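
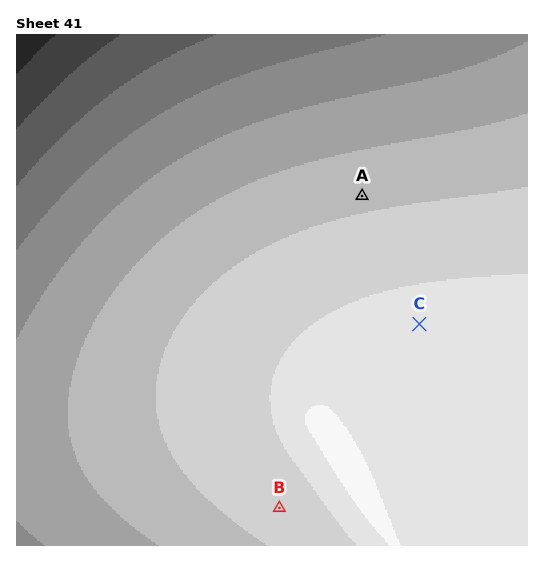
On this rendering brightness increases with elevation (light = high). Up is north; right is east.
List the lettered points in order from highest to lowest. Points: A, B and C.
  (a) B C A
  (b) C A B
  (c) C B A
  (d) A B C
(c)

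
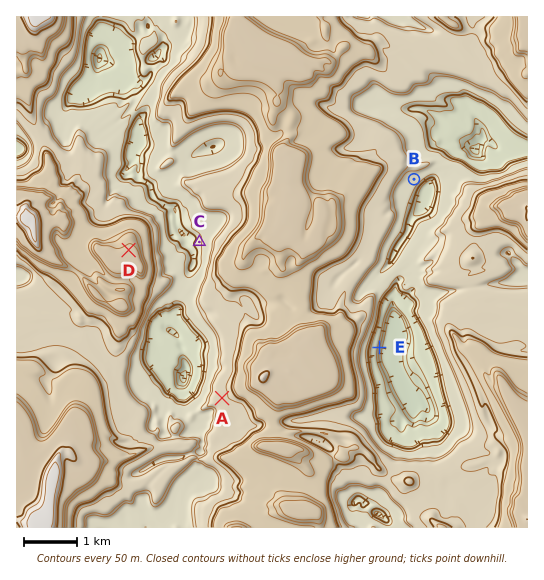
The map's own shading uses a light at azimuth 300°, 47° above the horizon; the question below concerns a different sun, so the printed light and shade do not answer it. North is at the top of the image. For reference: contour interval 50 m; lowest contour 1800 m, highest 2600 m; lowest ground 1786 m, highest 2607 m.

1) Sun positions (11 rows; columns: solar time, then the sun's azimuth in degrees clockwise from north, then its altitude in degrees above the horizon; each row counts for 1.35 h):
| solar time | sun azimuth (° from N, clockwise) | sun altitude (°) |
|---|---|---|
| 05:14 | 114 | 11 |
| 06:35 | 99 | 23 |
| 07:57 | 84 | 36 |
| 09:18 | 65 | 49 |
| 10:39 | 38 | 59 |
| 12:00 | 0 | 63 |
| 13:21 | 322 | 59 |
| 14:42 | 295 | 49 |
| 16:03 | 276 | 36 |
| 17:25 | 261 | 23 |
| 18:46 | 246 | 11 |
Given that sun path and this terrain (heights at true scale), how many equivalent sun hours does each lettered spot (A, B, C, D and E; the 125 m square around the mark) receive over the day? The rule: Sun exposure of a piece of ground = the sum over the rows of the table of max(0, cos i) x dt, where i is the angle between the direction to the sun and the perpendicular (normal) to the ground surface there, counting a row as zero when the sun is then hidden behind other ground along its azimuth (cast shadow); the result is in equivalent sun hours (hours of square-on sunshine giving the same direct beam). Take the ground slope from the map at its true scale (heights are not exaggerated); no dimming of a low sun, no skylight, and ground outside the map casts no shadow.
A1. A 8.7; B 8.1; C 7.7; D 8.8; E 6.1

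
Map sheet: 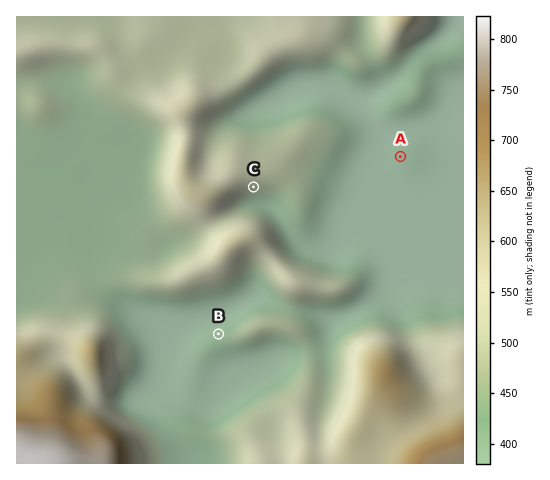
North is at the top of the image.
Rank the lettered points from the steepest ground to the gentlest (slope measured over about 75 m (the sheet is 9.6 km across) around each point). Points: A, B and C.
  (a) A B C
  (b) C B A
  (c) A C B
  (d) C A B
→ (b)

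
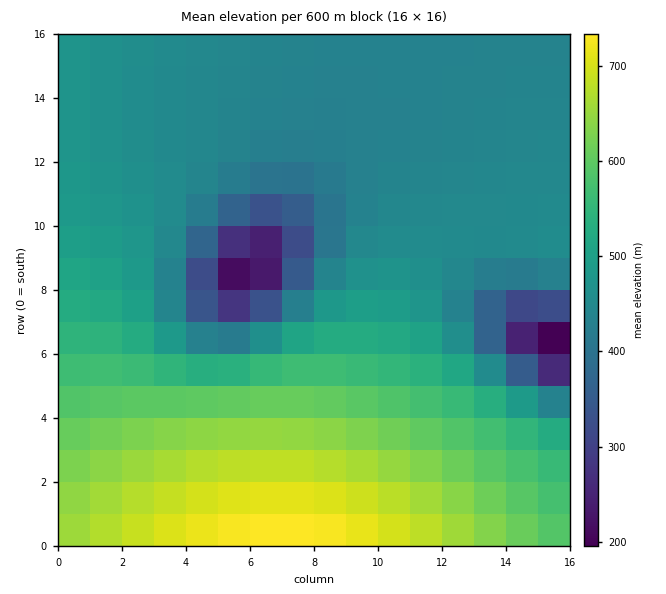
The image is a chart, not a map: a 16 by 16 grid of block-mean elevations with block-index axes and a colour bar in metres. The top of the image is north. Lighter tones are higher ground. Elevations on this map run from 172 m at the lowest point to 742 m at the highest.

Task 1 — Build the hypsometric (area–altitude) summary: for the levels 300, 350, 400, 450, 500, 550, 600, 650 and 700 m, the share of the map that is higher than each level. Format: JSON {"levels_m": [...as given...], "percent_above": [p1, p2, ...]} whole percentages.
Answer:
{"levels_m": [300, 350, 400, 450, 500, 550, 600, 650, 700], "percent_above": [96, 94, 90, 60, 41, 33, 23, 13, 4]}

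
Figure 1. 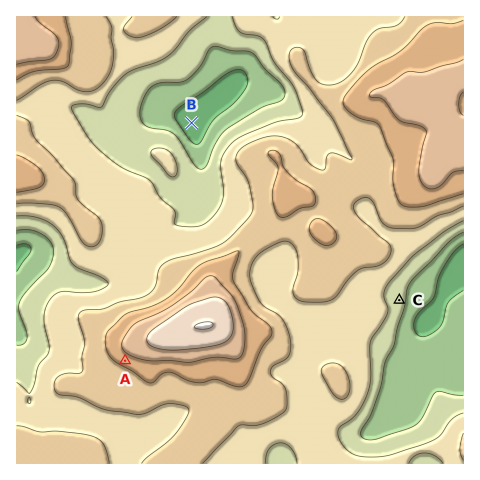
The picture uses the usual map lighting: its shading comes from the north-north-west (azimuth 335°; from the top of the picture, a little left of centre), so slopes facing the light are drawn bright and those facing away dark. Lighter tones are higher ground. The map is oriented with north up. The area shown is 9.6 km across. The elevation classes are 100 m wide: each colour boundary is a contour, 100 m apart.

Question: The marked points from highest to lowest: A C B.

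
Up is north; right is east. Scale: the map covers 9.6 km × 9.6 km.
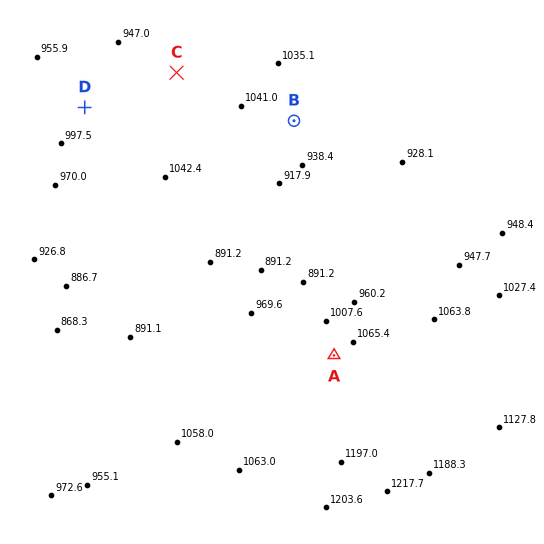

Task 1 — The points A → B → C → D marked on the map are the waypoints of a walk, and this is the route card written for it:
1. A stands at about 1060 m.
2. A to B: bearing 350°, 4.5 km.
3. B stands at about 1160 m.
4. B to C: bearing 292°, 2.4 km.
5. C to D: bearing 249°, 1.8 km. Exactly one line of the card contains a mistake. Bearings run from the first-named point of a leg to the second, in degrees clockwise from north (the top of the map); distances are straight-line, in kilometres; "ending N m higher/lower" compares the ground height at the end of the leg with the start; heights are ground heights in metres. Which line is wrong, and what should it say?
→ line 3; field height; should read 1000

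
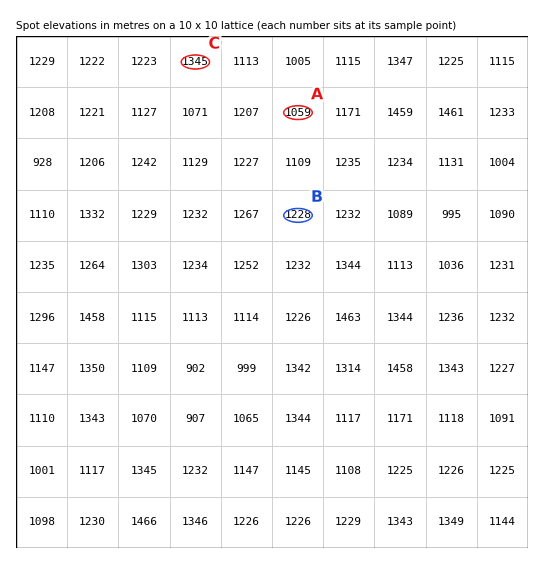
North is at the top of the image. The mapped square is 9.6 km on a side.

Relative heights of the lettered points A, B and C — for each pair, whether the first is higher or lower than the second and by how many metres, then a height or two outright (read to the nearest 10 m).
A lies lower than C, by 280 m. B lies higher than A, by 170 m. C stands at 1340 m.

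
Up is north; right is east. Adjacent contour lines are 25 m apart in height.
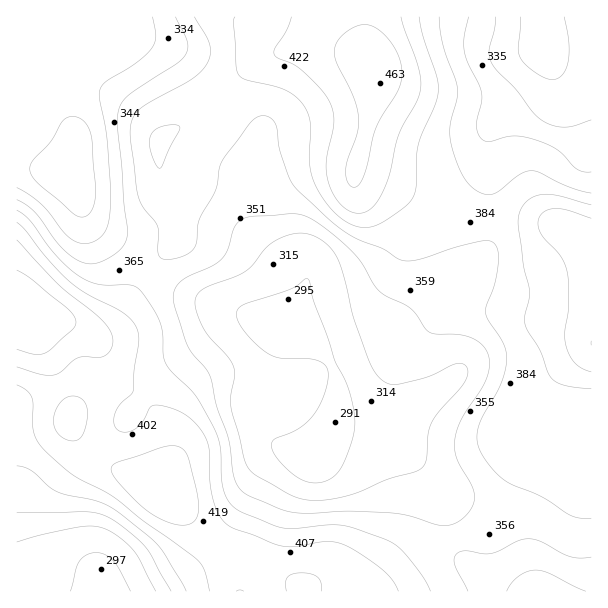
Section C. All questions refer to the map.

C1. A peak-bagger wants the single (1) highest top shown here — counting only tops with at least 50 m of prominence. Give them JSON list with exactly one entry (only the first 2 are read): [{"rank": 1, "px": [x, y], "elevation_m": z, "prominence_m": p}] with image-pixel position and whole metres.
[{"rank": 1, "px": [375, 65], "elevation_m": 467, "prominence_m": 96}]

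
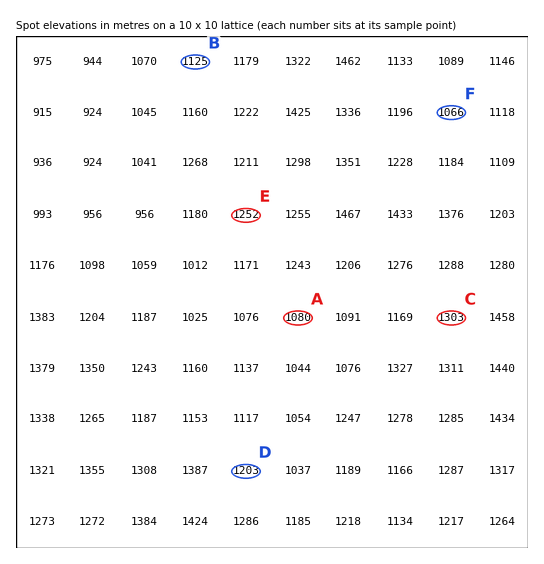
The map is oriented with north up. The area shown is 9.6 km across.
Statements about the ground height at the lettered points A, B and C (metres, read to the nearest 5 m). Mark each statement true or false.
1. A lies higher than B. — false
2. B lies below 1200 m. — true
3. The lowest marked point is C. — false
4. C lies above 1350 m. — false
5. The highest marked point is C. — true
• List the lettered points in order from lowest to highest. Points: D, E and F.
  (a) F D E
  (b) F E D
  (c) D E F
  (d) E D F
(a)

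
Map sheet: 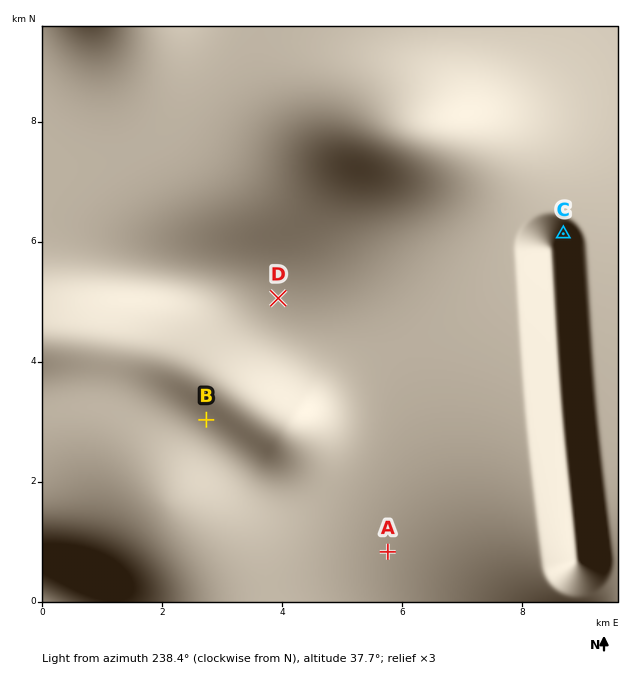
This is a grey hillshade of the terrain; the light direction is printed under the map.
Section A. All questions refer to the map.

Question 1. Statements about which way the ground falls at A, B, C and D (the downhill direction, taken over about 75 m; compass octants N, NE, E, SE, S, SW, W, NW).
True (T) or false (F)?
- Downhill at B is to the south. F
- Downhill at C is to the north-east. T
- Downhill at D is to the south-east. T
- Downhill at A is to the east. F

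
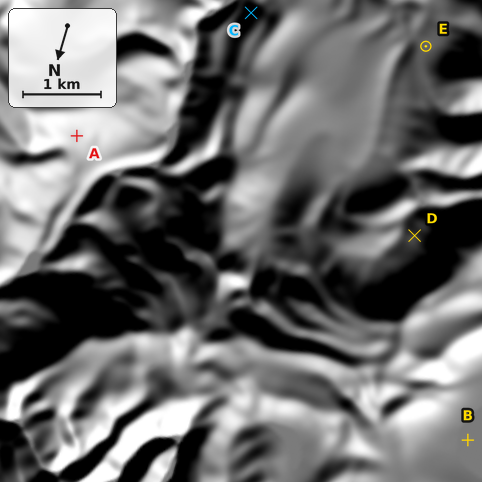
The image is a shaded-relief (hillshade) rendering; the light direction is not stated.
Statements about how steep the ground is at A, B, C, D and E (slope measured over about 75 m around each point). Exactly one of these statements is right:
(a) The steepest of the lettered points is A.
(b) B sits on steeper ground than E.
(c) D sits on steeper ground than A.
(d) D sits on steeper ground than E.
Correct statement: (d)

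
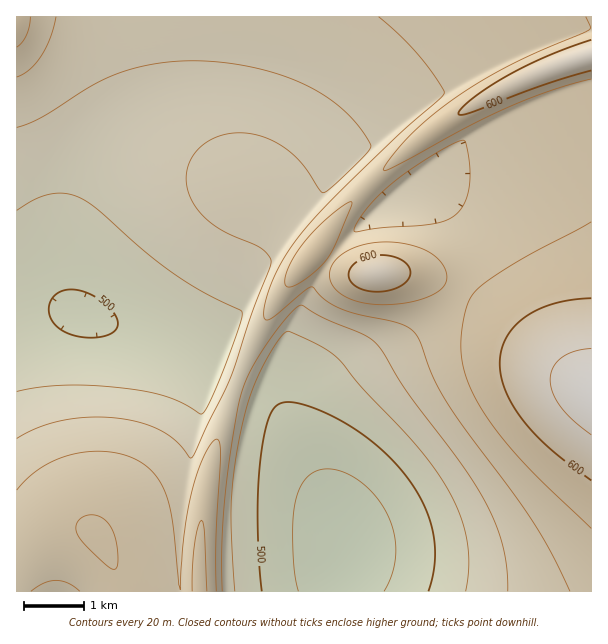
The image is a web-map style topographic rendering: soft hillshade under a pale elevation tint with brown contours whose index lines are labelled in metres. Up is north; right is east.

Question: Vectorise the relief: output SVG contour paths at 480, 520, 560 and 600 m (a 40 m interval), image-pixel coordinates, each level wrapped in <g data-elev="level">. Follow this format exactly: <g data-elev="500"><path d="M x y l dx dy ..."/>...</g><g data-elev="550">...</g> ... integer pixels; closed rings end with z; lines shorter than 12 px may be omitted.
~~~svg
<g data-elev="480"><path d="M298 591l-4-19-1-26 0-27 3-19 5-14 7-9 9-6 10-2 17 3 18 11 15 15 11 18 6 18 2 20-4 19-8 18"/></g><g data-elev="520"><path d="M235 591l-4-58 0-32 3-32 6-35 9-33 10-27 17-31 8-9 4-3 31 14 19 13 25 31 51 54 23 30 18 30 10 30 4 28-3 30"/><path d="M17 210l18-11 15-5 15-1 15 5 18 12 42 38 30 23 33 21 37 18 2 4-5 18-17 48-13 27-6 7-18-11-15-6-18-5-24-4-31-2-29-1-25 2-24 4"/></g><g data-elev="560"><path d="M31 591l13-8 12-3 12 3 12 8"/><path d="M216 591l0-52 5-84-1-11-2-5-5 2-7 11-8 18-6 21-8 45-4 54-7-66-5-24-5-12-6-11-7-7-9-8-15-6-16-4-18-1-18 3-17 5-15 8-13 10-12 13"/><path d="M354 231l2-7 11-15 26-27 20-14 28-18 18-9 6 0 5 23-1 22-4 17-9 12-10 6-14 3-49 4z"/><path d="M17 77l13-8 11-13 9-18 6-21"/><path d="M379 17l22 19 18 19 17 23 8 15-5 6-37 32-51 49-30 31-19 22-17 23-12 23-8 24-1 15 3 2 5-2 33-27 7-4 12 12 15 9 18 6 40 9 15 7 8 11 12 33 13 25 18 27 69 95 20 33 18 37"/></g><g data-elev="600"><path d="M591 298l-19 2-18 4-15 5-14 8-10 9-9 12-5 12-1 13 1 14 5 15 8 15 10 14 27 28 40 31"/><path d="M370 291l17 0 15-6 8-9 0-6-2-4-9-7-13-4-15 1-14 5-8 9 0 9 8 8z"/><path d="M591 40l-43 16-40 19-37 24-9 9-4 6 4 1 8-2 69-26 52-17"/></g>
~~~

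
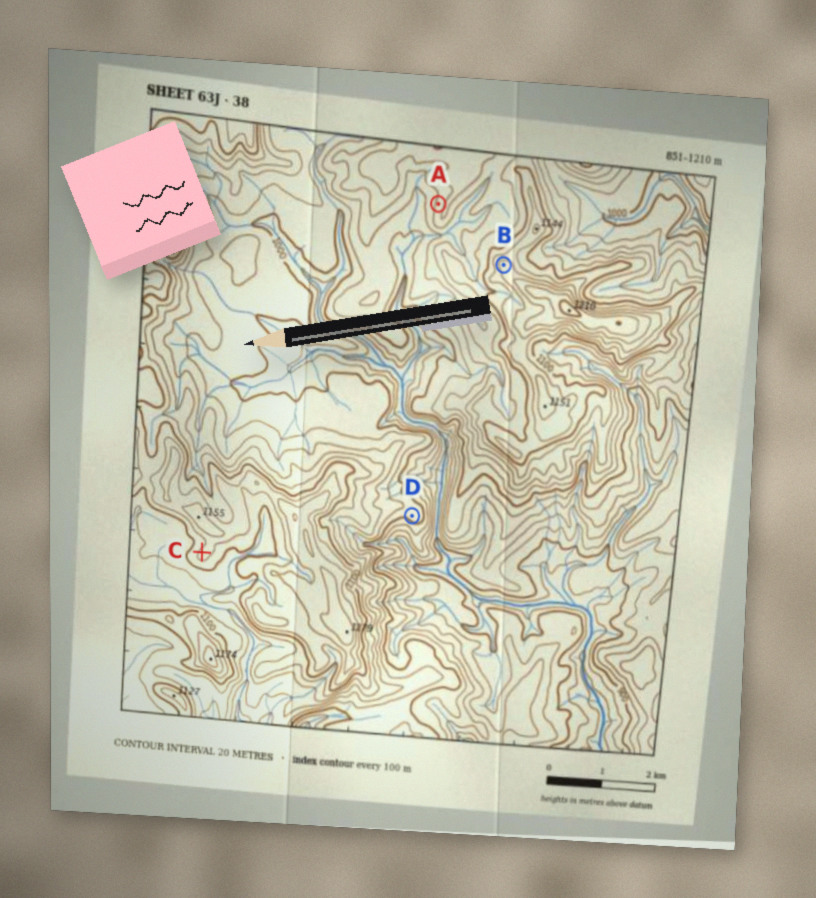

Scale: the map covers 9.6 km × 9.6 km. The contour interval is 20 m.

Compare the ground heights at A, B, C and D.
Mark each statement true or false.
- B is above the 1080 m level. true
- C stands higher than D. true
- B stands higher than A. true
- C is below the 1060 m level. false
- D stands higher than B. false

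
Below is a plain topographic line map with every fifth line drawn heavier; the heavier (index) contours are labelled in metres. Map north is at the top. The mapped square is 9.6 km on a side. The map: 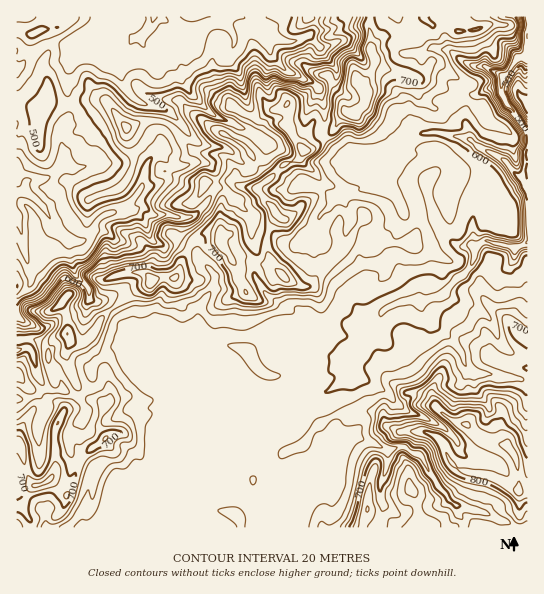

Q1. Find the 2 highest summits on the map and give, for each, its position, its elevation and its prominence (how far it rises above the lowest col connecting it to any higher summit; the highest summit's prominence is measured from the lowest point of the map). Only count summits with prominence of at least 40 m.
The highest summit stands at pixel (510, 449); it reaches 848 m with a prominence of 448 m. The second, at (413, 490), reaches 786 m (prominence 58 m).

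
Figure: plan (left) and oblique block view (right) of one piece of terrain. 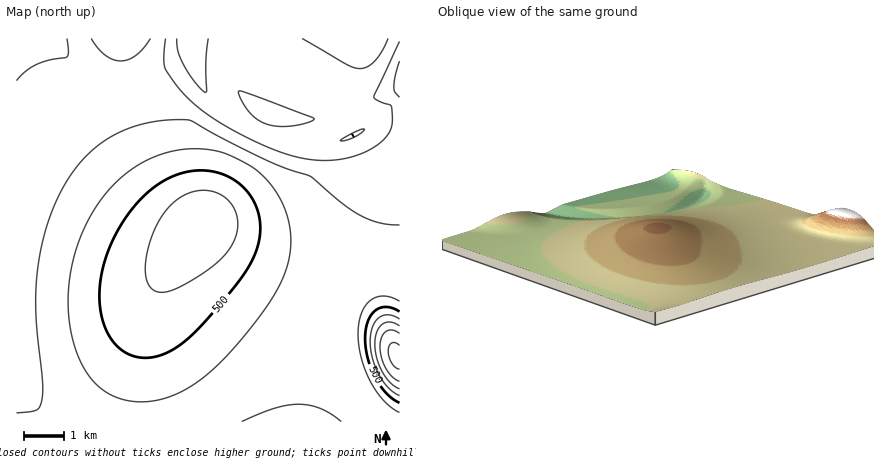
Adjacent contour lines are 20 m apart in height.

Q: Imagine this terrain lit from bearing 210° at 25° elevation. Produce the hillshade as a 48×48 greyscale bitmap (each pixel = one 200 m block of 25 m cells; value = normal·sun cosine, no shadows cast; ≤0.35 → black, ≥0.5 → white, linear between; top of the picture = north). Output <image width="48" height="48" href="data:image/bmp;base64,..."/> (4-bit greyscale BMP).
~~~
<image width="48" height="48" href="data:image/bmp;base64,Qk32BAAAAAAAAHYAAAAoAAAAMAAAADAAAAABAAQAAAAAAIAEAAATCwAAEwsAABAAAAAAAAAAAAAAABEREQAiIiIAMzMzAERERABVVVUAZmZmAHd3dwCIiIgAmZmZAKqqqgC7u7sAzMzMAN3d3QDu7u4A////AFVneIiIiZmZmIiIiIiIiIiIiIiIiIiJvGZ3iIiImZmZmYiIiIiIiIiIiIiIiIiaznd4iIiJmZmZmYiIiIiIiIiIiIiIiIit/3eIiIiZmZmZmYiIiIiIiIiIiIiIiInP/3iIiImZmZmZmYiIiIiIiIiIiIiIiIrv/4iIiJmZmZmZmYiIiIiIiIiIiIiIiJz//4iIiZmZmZmZmIiIiIiIiIiIiIiIiK3//oiIiZmZmZmZmIiIiIiIiIiIiIiIiK7/64iImZmZmZmZmIiIiIiIiIiIiHd3ib//uIiImZmZmZmZiIiIiIiIiIh3d3d3ib78hoiImZmZmZmYiIiIiIiIiHd3d3d3ib3JUoiImZmZmZmIiIiIiIiIh3d3d3d3iaumIIiImZmZmZiIiIiIiIiId3d3d3d3iJl0AIiIiZmZmYiIiIiIiIiId3d3d3d3iIhiAIiIiImYiIiIiIiIiIiId3d3d3d3eIdSAIiIiIiIiIiIiIiIiIiId3d3d3d3d3dTIoiIiIiIiIiIiIiIiIiId3d3d3d3d3dlRYiIiIiIiIiIiIiIiIiId3d3d3d3d3dmZoiIiIiIiIiIiIiIiIiId3d3d3d3d3d3d4iIiIiIiIiIiIiIiIiId3d3d3d3d3d3d4iIiIiIiIiIiIiIiIiHd3d3d3d3d3d3d4iIiIiIiIiIiIiIiIiHd3d3d3d3d3d3d4iIiIiIh3d4iIiIiIh3dmZmZnd3d3d3d4iIiIiHd3d3eIiIiId2ZmZmZmZ3d3d3d4iIiId3d3d3d3iIh3ZmZmZmZmZmd3d3d4iIiHd3d3d3d3d3d2ZVVVVmZmZmZ3d3d4iId3d3d3d3d3d2ZlVVVVVWZmZmZnd3d4iHd3d3d3d3d2ZmVVRERFVVZmZmZmd3d4h3d3d3d3d2ZmZlVEREREVVVmZmZmZ3d4d3d3d3d3dmZmZVVEREREVVVmZmZmZ3d3d3d3d3d3ZmZmVVRERERERERVVWZmZ3d3d3d3d3d3ZmZmVVREREQzMzMzRFVWZ3d3d3d3d3d3ZmZlVVRERDIhEiIjM0RVZnd3d3d3d3d2ZmZlVVVEQhEREiM0RERFVmd3d3d3d3d2ZmZlVVVEIRESNFZmZmVVVmd3d3d3d3d2ZmZmVVVCERJGeImZiId2Zmd3d3d3d3d2ZmZmVVQiEjZ4mZmZmZmId3eHd3d3d3d2ZmZmZVMiJHiZmIiIiIiZmIiXd3d3d3d2ZmZmZUIiR5mYh3Zmd3iJmamnd3d3d3d3ZmZmZTIkeZmHZmZmZmd4iau3d3d3d3d3d2ZmVDNHmZhmZmZmZmZneJvHd3d3d3eId3ZmUzNomYZmZmZmZmZmZ4q3d3d3d4iIiHdmQzSJmHZmZmZmZmZmZ4mnd3d3eImZiHd2Q0aJl2ZmZmZmZmZmZniXd3d3iJmZmId2REeZh2ZmZmZmZmZmZniHd3d3iaqqmYd1RFiZhmZmZmZmZmZmZniHd3d4mqqqqYh1RGiIdmZmZ2ZmZmZmZ3h3d3d4mru6qYd1RGiIdmZ3d3ZmZmZmZ3dw=="/>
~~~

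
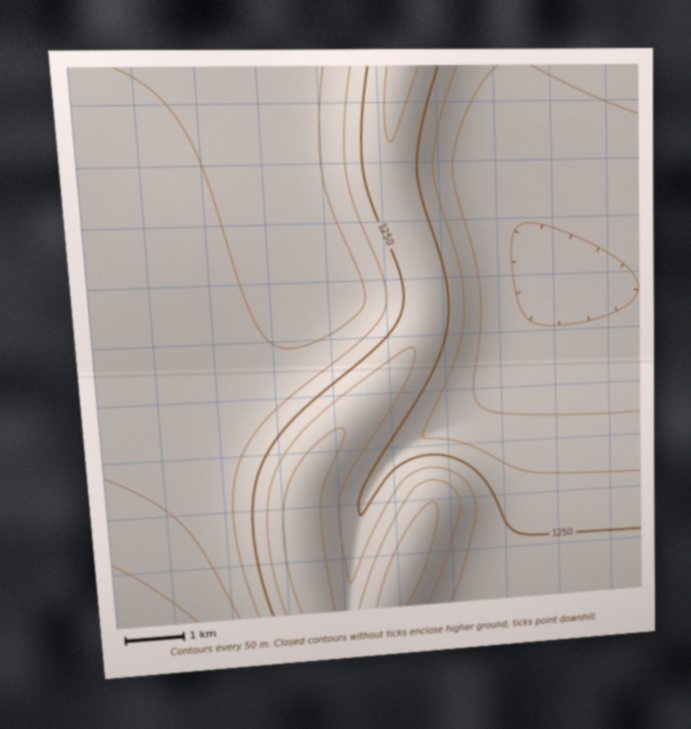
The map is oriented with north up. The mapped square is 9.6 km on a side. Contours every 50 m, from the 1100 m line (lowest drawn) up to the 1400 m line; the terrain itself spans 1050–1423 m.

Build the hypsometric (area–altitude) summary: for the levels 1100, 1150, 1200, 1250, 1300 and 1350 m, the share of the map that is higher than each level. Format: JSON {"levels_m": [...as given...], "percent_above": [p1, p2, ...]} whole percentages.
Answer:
{"levels_m": [1100, 1150, 1200, 1250, 1300, 1350], "percent_above": [96, 66, 35, 25, 11, 5]}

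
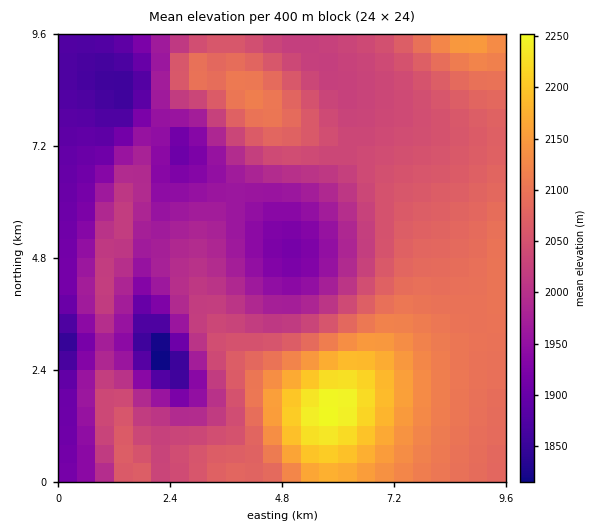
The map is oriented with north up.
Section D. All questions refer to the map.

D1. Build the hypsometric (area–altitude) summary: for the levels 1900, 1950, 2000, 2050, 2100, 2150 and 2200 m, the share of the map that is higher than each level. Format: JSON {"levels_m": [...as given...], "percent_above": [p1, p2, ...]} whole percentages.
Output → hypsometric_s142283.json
{"levels_m": [1900, 1950, 2000, 2050, 2100, 2150, 2200], "percent_above": [93, 81, 66, 44, 18, 8, 3]}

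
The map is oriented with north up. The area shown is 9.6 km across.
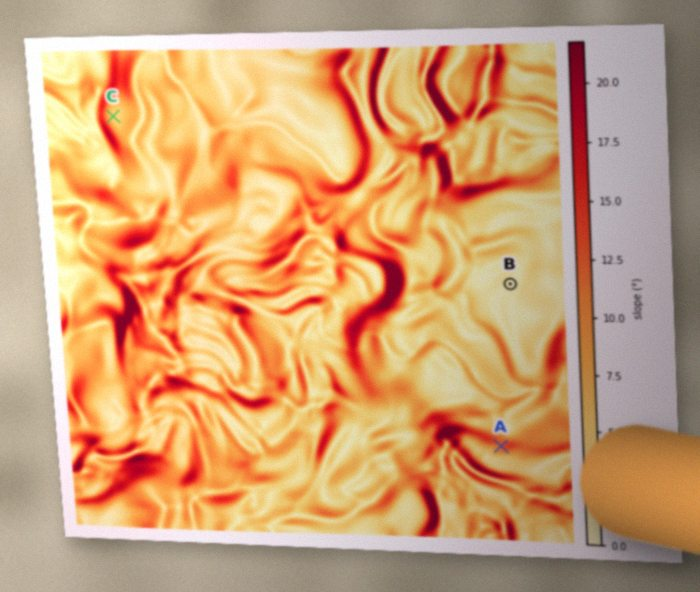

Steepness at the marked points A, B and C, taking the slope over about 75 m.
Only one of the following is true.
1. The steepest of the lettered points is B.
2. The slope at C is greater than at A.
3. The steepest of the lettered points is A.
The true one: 3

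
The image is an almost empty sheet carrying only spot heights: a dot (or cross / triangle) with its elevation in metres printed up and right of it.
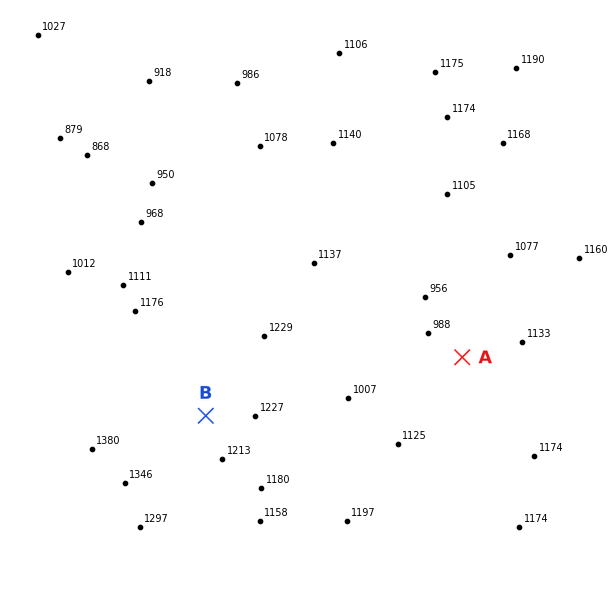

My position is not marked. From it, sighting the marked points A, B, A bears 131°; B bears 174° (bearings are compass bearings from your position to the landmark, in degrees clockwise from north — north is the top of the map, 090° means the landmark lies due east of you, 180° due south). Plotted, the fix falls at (173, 106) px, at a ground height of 940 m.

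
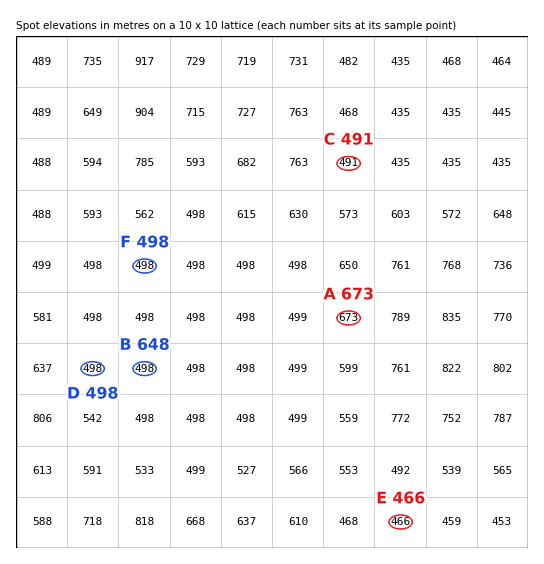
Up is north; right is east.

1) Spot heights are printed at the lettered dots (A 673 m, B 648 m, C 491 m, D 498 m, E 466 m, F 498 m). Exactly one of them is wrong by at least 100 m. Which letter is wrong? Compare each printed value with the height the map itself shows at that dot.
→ B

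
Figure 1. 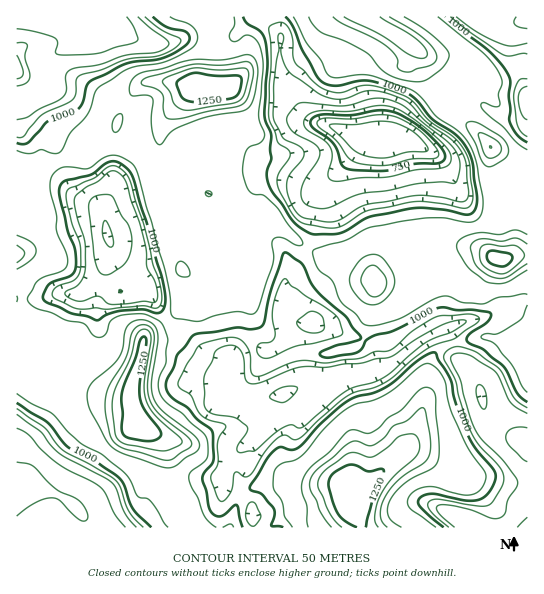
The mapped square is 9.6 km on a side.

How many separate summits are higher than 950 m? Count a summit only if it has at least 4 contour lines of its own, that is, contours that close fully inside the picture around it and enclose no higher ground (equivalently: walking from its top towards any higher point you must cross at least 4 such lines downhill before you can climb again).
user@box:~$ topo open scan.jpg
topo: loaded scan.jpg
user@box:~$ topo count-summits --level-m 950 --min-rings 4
2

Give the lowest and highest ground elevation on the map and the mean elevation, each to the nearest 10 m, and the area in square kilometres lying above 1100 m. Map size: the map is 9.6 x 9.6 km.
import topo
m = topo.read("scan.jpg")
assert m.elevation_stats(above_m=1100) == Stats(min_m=630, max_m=1290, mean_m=1010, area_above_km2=13.4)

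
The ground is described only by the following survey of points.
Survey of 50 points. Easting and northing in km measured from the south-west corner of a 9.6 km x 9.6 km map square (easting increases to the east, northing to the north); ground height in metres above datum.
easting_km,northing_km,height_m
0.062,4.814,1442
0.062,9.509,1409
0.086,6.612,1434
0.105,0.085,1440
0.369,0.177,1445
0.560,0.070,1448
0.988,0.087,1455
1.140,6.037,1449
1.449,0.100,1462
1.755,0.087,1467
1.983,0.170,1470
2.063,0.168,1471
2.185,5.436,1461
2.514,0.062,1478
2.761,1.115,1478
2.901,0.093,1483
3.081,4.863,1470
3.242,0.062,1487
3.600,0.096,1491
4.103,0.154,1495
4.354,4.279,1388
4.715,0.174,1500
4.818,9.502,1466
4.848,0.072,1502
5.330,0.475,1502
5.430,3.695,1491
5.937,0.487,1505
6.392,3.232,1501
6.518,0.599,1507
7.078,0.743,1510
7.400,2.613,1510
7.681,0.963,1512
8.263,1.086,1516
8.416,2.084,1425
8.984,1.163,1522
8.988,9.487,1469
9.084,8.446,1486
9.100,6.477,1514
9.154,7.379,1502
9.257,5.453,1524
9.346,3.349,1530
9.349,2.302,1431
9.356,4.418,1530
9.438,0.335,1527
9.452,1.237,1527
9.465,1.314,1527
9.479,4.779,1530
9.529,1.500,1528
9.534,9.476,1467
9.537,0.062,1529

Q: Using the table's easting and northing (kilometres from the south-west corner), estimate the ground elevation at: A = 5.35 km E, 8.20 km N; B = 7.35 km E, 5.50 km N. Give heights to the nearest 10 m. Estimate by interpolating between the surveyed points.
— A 1480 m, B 1510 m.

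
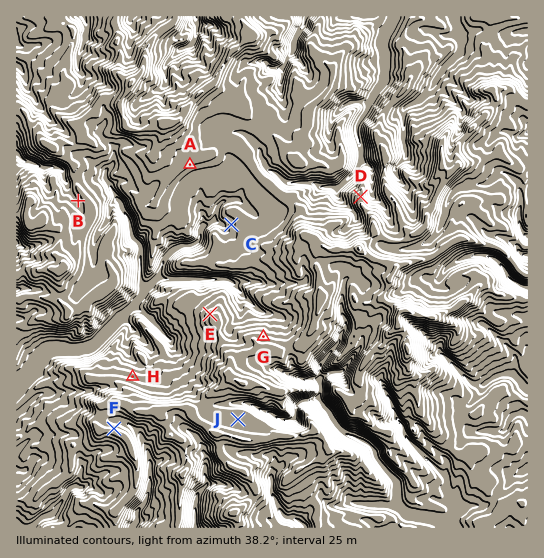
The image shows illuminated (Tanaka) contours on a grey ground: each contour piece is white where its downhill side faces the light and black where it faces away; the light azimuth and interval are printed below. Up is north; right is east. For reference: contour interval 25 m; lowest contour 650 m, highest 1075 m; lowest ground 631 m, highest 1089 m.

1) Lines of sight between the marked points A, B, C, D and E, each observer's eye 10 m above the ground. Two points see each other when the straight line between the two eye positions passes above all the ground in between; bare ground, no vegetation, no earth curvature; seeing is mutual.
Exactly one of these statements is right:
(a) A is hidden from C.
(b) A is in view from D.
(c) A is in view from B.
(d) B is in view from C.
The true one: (b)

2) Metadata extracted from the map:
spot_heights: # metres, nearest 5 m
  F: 900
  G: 925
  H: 815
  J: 940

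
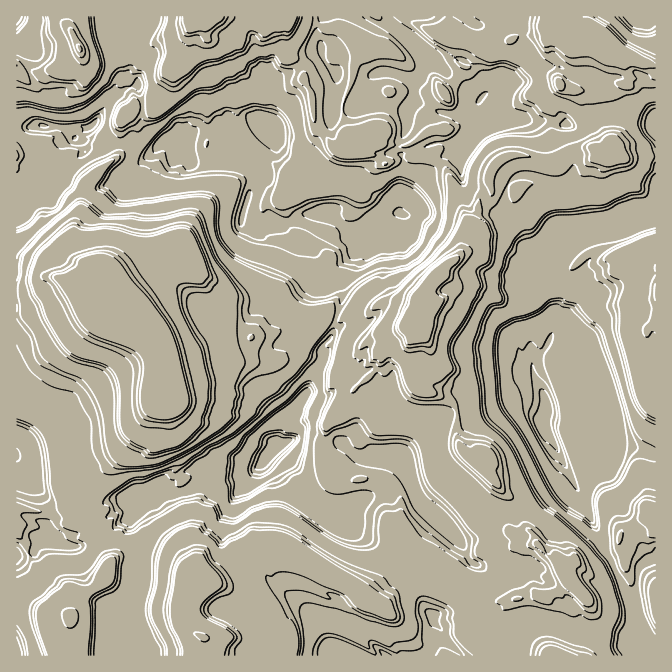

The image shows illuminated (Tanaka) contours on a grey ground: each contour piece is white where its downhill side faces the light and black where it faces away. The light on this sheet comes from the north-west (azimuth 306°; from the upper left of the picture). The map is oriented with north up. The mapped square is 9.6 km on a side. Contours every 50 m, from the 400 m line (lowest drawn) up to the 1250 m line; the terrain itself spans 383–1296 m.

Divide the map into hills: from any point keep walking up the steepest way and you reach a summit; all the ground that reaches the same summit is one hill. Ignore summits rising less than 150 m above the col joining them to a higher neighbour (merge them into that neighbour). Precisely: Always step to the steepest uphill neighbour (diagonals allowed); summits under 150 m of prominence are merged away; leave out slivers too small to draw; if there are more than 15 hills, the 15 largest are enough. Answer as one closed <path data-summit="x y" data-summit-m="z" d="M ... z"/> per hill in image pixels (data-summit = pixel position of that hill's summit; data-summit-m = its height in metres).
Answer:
<path data-summit="167 385" data-summit-m="1296" d="M258 123l-8 0-21 8-2-2-27 0-18 10 1-6-4-4-10 7-15 15-5 0-15-10-19 3-18-5-6-4-4-7-9-2-4 2-58-1 1 429 8 0 9-3 5-11 9-5 0-12 6-6 13-6 23-2 24-12 23 0 3 9 5-5 10-2 10-8 24-2 35-20 5 2 23-2 15-15 17 16 4 6 19 20 13 1 15 7 10 0 42-17 4-9 17-13-4-9-6-4-38 4-18-15-15 0-15-9-10 0-24 11 3-27 20-16 13-27 9-12 1-5-1-11 6-7 5-10 2-13 7-19-4-21 4-4 3-11 9-9 13-9 34-15 2-2 0-10-4-4-5 0-8 3-19 15-16 2-25-19-15 0-11-22-7-9-1-13-15-17-2-8-7-12 2-8-7 1z"/><path data-summit="427 288" data-summit-m="1144" d="M655 16l-189 1 8 8-5 10-6 25 16 13 7 12 0 8-10 14-3 11 0 14-11 16-18 8-31 32-12 22 3 7 0 10-36 17-13 9-9 9-3 11-4 4 4 21-7 19-2 13-5 10-6 7 1 8-1 8-9 12-13 27-20 16 0 12-3 8 0 8 24-12 10 0 15 9 15 0 18 15 38-4 6 4 5 12 4 17 6 13 34 30 16 30 15 8 5 6 0 6-11 8-16 5-14-2-9 19-6 7 13 23 16 16 177 0 4-11 0-17-4-11-35-67-1-10-30-62-30-53 3-25-13-28-2-34-10-28 2-5-2-7-7-6-1-7 17-26 10-8 15-7 14-11 18-5 33-2 20-8 16-3z"/><path data-summit="204 637" data-summit-m="1160" d="M268 456l-16 15-7 2-21-2-35 20-24 2-10 8-10 2-5 5-3-9-23 0-24 12-23 2-13 6-6 6-2 13 12 6 7 0 7-8 20-7 32-25 8-1 6 5-7 9 0 10 7 13 3 18-2 30-5 14 0 12-12-3-9 7-4 7-1 10 2 21 215 0 5-10 17 3 11 7 67 0 6-6 0-20 3-5-1-8 6-7 7-16 2-3 2 2 18-2 17-7 4-4-1-8-19-12-16-30-34-30-12-32-7 3-9 9-4 9-42 17-10 0-15-7-13-1z"/><path data-summit="207 17" data-summit-m="1144" d="M367 16l-255 0-1 11 15 28 2 18-10 7-2 8-13 24-7 10-8 6 3 7 6 4 18 5 19-3 15 10 5 0 15-15 10-7 5 9 16-9 27 0 2 2 21-8 8 0 6 3 6-2-1 9 7 12 2 8 15 17 1 13 7 9 8 20 3 2 15 0 25 19 16-2 19-15 13-3 18-31 26-26 19-9 10-15 0-14 3-11-19 7-9 0-30-11-6 1 1-24 10-7 1-5 7-6 0-4-39-35-12 1-8-3z"/><path data-summit="655 293" data-summit-m="915" d="M655 216l-15 2-20 8-33 2-18 5-14 11-15 7-10 8-17 26 1 7 7 6 2 5-2 7 10 28 1 18 8-3 7-7 18 7 26-3 12 32 0 20-5 26-9 5 10 3 8 10 7 2 13-2 25 8 4-1z"/><path data-summit="72 617" data-summit-m="1042" d="M132 503l-8 1-32 25-20 7-7 8-23-5-8 14-18 4 1 99 92-1 0-18-1-2 1-10 4-7 9-7 12 3 0-12 5-14 2-30-3-18-7-13 0-10 7-9z"/><path data-summit="80 48" data-summit-m="1112" d="M110 16l-94 1 1 109 71 2 8-6 12-22 5-5 5-15 10-7-2-18-12-20z"/>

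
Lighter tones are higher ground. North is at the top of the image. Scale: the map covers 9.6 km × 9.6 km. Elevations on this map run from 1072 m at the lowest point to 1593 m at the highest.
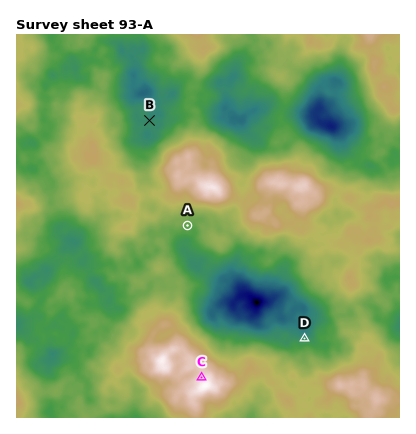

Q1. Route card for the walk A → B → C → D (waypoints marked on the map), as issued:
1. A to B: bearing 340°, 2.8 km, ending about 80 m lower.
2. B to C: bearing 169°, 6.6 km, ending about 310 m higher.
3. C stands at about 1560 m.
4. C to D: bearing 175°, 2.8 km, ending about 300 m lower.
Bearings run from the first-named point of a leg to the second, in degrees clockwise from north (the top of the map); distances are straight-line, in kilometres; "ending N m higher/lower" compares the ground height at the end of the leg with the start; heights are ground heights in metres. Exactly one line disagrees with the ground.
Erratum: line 4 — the bearing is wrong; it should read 69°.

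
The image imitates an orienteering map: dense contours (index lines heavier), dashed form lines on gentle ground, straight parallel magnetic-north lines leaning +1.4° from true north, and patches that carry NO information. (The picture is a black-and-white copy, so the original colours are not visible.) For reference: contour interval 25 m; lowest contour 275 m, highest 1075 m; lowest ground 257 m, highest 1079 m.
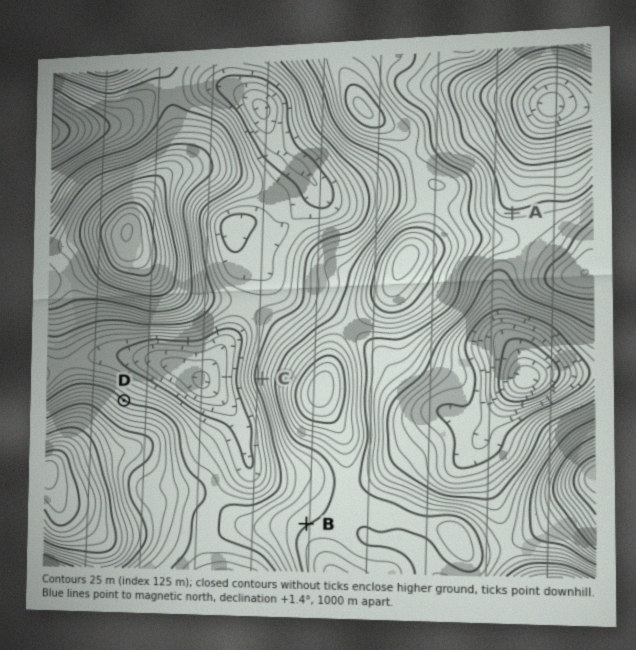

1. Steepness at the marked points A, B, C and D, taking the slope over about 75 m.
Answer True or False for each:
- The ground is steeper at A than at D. False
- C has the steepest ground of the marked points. True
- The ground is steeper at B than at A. False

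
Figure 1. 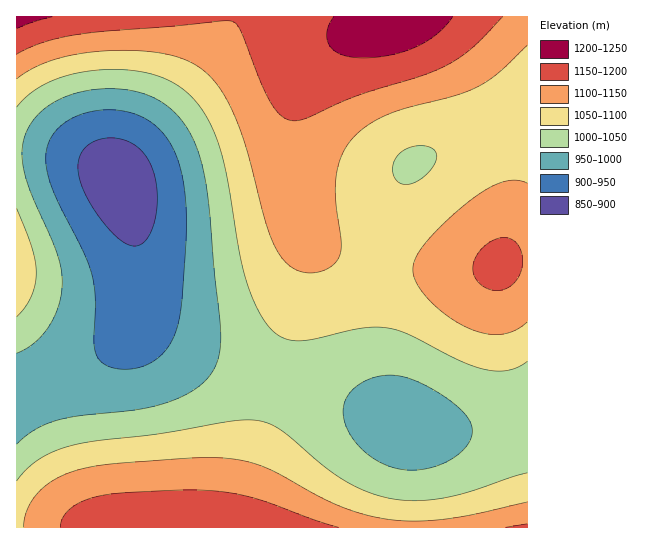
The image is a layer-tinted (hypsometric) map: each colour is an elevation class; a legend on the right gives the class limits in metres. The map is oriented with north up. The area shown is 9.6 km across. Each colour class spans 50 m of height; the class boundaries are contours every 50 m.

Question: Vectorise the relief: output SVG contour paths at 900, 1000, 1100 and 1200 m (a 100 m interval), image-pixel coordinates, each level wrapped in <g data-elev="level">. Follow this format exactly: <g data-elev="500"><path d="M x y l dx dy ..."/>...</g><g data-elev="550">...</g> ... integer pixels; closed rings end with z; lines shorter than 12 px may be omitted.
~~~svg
<g data-elev="900"><path d="M134 246l-12-5-16-15-16-23-9-20-3-14 2-14 7-9 11-6 17-2 16 5 13 11 9 16 4 25-2 26-4 10-5 9-5 5z"/></g><g data-elev="1000"><path d="M407 470l-17-3-17-9-15-13-11-16-4-15 2-13 9-12 13-9 12-4 12-1 12 2 12 4 18 8 17 12 13 10 7 11 2 8-1 9-5 8-9 8-11 7-12 5-13 3z"/><path d="M17 353l17-10 14-16 10-20 4-21-1-16-4-16-26-60-7-24-2-23 3-10 4-10 8-12 13-10 15-8 18-6 20-2 20 0 19 4 16 7 16 12 13 15 10 20 7 24 5 35 11 121 0 22-4 16-6 10-9 10-12 8-14 6-33 10-61 7-23 4-23 9-18 15"/></g><g data-elev="1100"><path d="M527 502l-51 12-29 5-30 2-27-1-25-5-26-9-22-11-42-23-20-8-28-6-36 0-86 7-22 3-17 6-17 9-14 13-8 15-3 16"/><path d="M527 183l-10-3-14 2-14 6-18 12-24 21-21 21-10 15-3 13 4 13 12 16 18 16 20 13 18 5 16 1 14-4 12-8"/><path d="M17 79l16-11 20-8 24-6 26-3 31 0 27 2 21 6 16 7 11 9 9 11 9 13 8 18 13 36 18 70 11 27 7 11 9 7 9 4 11 1 9-2 8-4 7-6 3-7 1-12-5-40 0-24 6-23 5-9 7-9 16-13 20-10 67-19 22-9 20-14 28-27"/></g><g data-elev="1200"><path d="M17 29l17-7 19-5"/><path d="M334 17l-5 8-2 8 0 6 3 7 5 5 7 4 21 3 28-3 26-8 20-13 16-17"/></g>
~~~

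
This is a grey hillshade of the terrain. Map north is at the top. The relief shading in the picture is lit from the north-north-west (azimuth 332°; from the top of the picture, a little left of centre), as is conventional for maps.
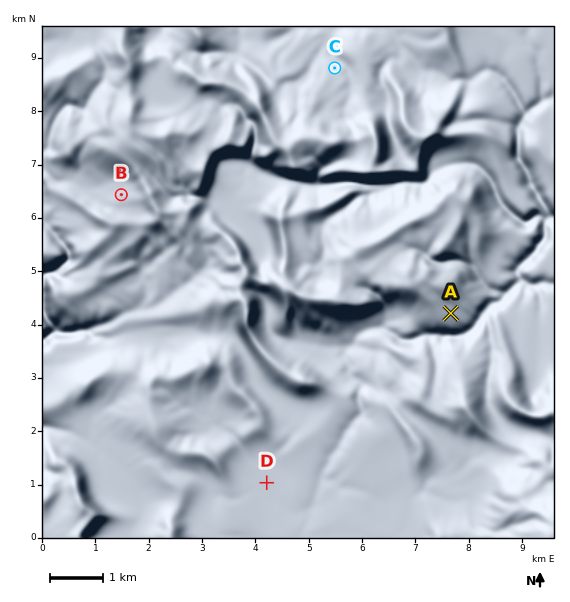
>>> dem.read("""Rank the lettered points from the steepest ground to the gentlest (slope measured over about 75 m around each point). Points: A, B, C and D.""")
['A', 'C', 'B', 'D']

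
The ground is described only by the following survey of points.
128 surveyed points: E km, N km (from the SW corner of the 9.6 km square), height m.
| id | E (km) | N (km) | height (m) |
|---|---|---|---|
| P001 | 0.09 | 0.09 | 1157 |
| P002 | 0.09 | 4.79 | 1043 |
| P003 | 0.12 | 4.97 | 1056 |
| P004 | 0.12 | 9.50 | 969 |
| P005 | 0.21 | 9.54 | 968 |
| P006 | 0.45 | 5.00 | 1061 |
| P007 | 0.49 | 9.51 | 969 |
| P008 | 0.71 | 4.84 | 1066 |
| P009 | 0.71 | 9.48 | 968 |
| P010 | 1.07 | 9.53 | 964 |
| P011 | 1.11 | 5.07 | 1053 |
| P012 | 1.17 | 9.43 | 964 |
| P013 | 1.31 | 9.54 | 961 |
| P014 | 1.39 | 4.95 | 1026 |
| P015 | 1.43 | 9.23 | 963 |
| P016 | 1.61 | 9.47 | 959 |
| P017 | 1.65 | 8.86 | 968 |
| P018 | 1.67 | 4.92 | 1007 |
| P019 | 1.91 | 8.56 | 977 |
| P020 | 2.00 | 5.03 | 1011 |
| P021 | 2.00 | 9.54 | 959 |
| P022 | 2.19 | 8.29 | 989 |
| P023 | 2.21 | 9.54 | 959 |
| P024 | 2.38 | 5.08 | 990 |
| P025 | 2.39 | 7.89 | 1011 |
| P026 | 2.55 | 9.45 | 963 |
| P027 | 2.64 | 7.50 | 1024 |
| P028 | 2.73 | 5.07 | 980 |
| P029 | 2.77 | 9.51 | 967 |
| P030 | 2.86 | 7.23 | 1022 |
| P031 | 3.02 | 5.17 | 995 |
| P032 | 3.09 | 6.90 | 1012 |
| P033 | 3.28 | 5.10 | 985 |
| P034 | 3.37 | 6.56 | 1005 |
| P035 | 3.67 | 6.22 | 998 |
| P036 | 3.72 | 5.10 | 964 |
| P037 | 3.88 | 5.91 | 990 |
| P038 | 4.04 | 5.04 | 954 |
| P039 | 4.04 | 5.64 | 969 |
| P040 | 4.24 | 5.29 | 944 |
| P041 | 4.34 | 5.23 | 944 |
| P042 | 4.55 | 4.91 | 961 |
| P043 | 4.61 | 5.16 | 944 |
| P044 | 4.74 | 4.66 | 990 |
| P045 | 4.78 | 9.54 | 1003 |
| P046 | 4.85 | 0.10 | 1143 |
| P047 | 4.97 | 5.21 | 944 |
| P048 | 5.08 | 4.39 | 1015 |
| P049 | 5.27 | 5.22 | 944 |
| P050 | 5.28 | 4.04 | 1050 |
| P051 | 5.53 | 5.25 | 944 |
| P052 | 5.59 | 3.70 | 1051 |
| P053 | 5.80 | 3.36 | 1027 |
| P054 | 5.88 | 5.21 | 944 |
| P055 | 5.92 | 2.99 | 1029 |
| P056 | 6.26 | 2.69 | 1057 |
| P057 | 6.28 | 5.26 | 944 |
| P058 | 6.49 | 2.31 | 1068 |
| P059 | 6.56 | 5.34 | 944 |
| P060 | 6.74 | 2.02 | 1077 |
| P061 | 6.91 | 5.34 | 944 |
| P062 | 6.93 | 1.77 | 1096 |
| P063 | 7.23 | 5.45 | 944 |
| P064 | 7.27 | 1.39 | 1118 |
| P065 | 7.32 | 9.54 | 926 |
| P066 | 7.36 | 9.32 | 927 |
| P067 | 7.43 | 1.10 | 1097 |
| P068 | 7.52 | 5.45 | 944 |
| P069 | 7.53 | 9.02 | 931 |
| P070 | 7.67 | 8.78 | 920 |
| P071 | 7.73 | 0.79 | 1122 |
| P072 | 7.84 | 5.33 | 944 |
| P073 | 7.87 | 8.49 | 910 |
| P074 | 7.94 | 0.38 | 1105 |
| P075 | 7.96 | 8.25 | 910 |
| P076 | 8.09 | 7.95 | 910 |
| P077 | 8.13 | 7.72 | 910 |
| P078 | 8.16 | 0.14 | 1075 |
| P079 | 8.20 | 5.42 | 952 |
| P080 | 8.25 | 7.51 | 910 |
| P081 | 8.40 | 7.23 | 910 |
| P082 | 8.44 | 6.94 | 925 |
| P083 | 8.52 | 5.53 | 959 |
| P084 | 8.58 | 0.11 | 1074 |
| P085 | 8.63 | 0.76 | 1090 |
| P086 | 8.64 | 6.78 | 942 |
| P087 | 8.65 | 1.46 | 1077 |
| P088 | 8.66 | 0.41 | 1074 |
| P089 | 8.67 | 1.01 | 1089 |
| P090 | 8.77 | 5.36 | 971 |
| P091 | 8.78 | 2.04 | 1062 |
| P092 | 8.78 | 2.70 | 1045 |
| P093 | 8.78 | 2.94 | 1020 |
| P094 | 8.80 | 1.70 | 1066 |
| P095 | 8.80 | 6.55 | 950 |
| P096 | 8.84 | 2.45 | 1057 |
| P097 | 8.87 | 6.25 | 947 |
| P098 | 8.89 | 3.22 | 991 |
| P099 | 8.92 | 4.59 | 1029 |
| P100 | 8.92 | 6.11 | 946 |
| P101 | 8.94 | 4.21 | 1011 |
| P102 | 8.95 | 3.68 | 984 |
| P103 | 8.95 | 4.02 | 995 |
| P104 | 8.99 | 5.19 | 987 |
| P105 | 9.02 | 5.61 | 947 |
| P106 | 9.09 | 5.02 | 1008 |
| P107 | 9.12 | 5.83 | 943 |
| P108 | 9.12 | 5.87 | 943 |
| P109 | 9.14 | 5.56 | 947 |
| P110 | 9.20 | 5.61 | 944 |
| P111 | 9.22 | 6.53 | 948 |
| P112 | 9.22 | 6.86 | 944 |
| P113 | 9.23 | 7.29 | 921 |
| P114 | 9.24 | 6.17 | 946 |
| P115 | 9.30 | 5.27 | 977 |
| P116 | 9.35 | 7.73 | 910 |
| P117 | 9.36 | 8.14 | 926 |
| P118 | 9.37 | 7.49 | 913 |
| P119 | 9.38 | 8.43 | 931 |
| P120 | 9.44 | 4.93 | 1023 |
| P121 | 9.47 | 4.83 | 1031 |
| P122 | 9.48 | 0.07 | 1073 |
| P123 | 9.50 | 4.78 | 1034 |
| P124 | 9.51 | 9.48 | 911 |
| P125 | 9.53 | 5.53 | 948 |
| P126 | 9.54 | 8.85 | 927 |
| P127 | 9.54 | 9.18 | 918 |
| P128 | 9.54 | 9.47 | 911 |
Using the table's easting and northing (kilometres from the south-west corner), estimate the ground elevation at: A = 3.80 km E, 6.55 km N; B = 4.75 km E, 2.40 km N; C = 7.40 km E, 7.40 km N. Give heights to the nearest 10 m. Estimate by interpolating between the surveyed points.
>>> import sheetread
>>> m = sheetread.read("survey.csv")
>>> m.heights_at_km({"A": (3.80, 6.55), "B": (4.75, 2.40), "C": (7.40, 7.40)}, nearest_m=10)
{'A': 990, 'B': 1070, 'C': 910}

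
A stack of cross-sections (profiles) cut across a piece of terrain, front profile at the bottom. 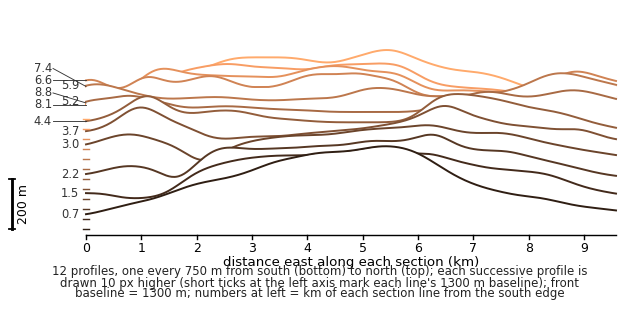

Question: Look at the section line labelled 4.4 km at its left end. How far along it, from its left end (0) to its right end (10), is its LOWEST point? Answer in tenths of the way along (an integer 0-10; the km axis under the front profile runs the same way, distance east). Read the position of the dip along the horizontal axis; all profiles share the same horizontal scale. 10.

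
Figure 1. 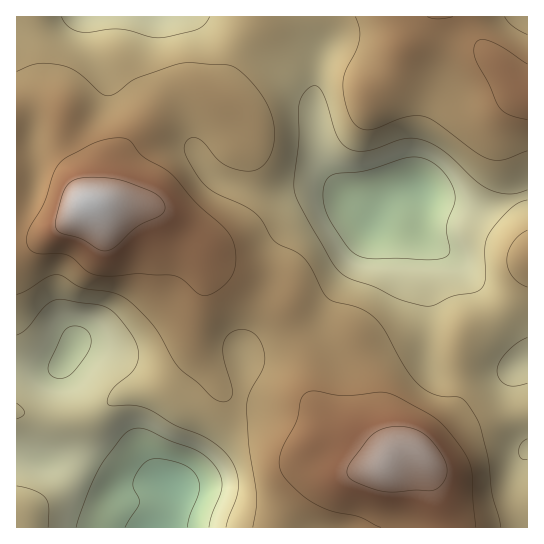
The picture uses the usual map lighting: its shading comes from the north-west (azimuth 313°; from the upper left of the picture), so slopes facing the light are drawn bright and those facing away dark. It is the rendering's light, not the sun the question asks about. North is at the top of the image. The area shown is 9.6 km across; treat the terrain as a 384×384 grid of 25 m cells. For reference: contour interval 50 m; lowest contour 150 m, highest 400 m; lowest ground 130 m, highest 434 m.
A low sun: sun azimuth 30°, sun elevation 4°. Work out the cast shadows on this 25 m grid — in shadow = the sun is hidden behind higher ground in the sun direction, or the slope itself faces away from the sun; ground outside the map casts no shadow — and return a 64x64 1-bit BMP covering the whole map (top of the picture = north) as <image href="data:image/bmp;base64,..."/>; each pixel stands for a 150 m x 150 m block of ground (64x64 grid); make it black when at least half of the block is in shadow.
<image width="64" height="64" href="data:image/bmp;base64,Qk0+AgAAAAAAAD4AAAAoAAAAQAAAAEAAAAABAAEAAAAAAAACAAATCwAAEwsAAAIAAAAAAAAA////AAAAAAAAAB4AH//AAAAAf4Af/+AAAAB/4B//4AAAAf/8D/+AAAAD//4CPgAAAAf//wAYAAAAB///AAAAAAAH//4AAAAAAAf//AAAAAAAB//4AAAAAAAH//AAAAAAAAf/4AAAAAAAB//AAAAAAAAH/wAAAAAAAAf4AAAAAAAAA+AAAAAAAAAAAAAAAAAAAAAAAAAAAAAAAAAAAAAAAD8AAAAAAAAAf/8AAAAAAAD//8AAAAAAAP//4AAAAAAA///gAAAAAAD//+AAAAAAAP//wAAAAAAA///AAAAAAAD//4AAAAAAAP//gAAAAAAA//8AAAAAAAB//gAAAAAAGH/8AAAAAAA4f/gAAAAAADg/8AAAAAAAID/gAAAAAAAAH8AAAAAAAAAPgAAAAAAAAAMAAAAAADgAAAAAAAAA/gAAAAAAAAf/gAAAAAAB///gAAAAAAP///AAAAAAA///+AAAAAAD///4AAAAAAf///gAAAAAB///8AAAAAAH///gAAAAAAf//8AAAAAAA///AgAAAAAD//4DAAAAAAP5+AMAAAAAA/AAAQAAAAAD4AAAAAAAAAPAAAAAAAAAA8AAAAAAAAABgAAAAAAAAAAAAAAAAAAAAAAAAAAAAAAAAAAAAAAAAAAAAAAAAAAAAAAAAAAAAAAAAAAAAAAAAAAAAAAAAAAAAAAAAA=="/>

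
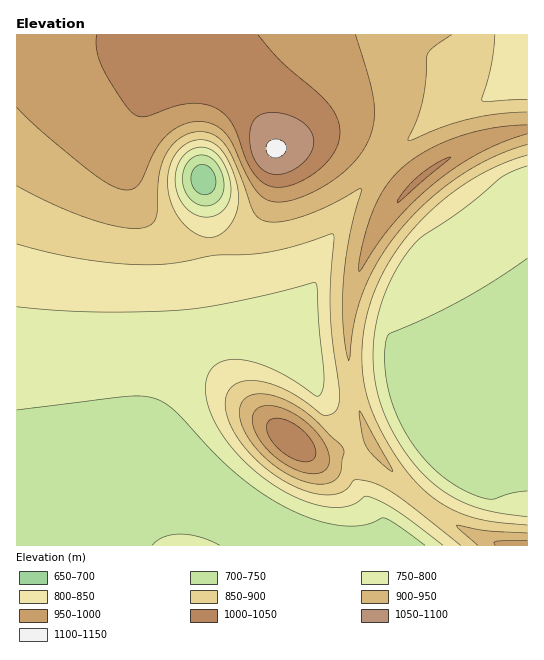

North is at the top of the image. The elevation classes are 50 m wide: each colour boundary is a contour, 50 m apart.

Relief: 670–1110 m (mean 850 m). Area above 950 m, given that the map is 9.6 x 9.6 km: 18.9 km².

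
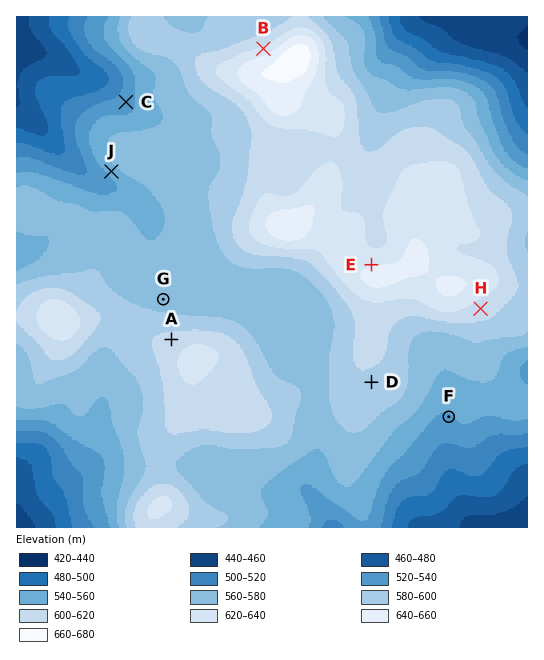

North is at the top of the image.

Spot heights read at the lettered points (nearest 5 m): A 605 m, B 625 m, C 530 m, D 595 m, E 640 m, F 540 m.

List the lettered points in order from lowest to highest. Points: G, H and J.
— J G H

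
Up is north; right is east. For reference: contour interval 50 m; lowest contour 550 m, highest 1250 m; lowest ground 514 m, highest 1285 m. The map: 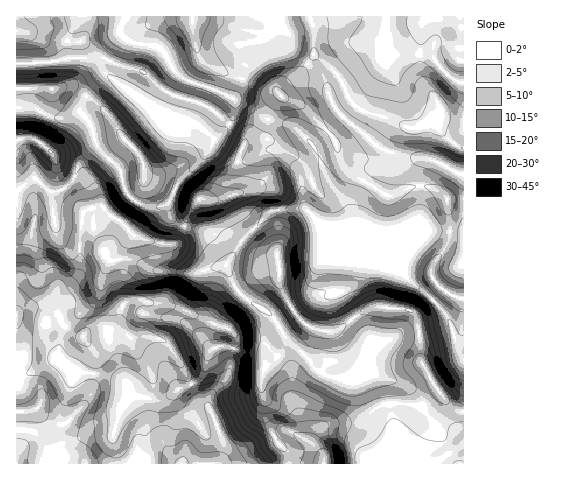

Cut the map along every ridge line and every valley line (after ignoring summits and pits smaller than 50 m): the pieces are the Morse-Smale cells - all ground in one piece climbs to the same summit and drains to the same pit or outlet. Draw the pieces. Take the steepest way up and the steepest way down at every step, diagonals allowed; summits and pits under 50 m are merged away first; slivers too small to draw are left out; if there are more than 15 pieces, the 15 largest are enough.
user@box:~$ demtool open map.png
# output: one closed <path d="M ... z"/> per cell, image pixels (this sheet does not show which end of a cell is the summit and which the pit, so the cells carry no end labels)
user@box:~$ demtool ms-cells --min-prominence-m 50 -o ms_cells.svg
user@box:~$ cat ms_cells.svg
<path d="M97 146l-16 15-7 18-12 11-11 3 1 15 2 13 3 3 34 1 11 20 2 8 6 9-8 14-3 19-10 13-8 3-15 0-21 12 0 14 11 14 2 7-25 14-17 4 1 88 100 0-4-29 7-24 11-15 30 4 17-11 15-5 9-8 7-22 6-7 12-1 14 5 19 2 6 13 11-9 9-15-3-9-10-17-24-15-12-11-11-24 2-6-1-3-9-18-10-6-32-11-5-5-4-13-16 3-20-9-7-10-5-21-13-10z"/><path d="M314 54l-5 10 15 13 7 24 13 16-31 27-18-16-26-9-5 13-5 5-9 3-6 5-6 15 8 1 20-11 10 0 7 2 9 9 9 15 4 32 21 24 8 23 13 3-3 27-5 9 14 25 17 20 1 6 4-3 11-2 12-4 20-3 0-6-4-14 10-4 10-9-27-22-7-11 0-4 14-27 6-5 44 1 0-84-12-6-11-11-3-5 1-10-15 10-14 2-19-9-29-9-10-7-15-29z"/><path d="M463 16l-152 0 3 11 0 27 23 20 15 29 10 7 29 9 19 9 14-2 11-6 5-6-2 12 3 5 15 15 7 2z"/><path d="M305 208l-29 2-6 2-28 27-16 27 11 24 12 11 22 14 15 22 33 35 20 7 15 0 9-5 3-4 5-29-18-22-14-25 5-9 3-27-13-3-8-23z"/><path d="M227 346l-9 0-8 5-8 25-9 8-15 5-17 11-30-4-7 7-4 8-7 24 5 29 171-1-1-10-11-11-11-26 0-12-5-15 0-8 5-16-3-9-6-4-11 0z"/><path d="M286 338l-2 8-7 11-13 11-3 21 5 15 2 20 9 18 11 11 1 10 110 1-12-82-4-4-12-5-7 0-10 6-15 0-13-4-7-3z"/><path d="M35 178l-19 12 1 185 16-3 25-14-2-7-11-14 0-14 21-12 15 0 8-3 10-13 3-19 8-14-6-9-2-8-11-20-34-1-3-3-3-29z"/><path d="M120 35l-15 26-1 9 26 22 42 26 25 6 17 15-1 6 7 6 16 10 3-2 5-15 6-4 9-3 5-5 3-13-42-25-43-16-7-7-7-14-9-9-29-6z"/><path d="M280 16l-154 0-6 12 0 6 10 8 29 6 9 9 7 14 7 7 33 12 17 9 7-10 6-18-4-25 4-3 17-3 19-11 2-2z"/><path d="M419 333l-15 1-18 6-11 2-7 9-3 20 0 2 13 2 9 7 11 74 2 8 35 0 29-20 0-32-10-3-23-28-10-20z"/><path d="M276 150l-10 0-13 8-15 3-3 29-7 7-21 3-11-1-22-8-6 13 3 13 9 8 35 11 14 25 13-22 28-27 6-2 29-2-3-27-7-16-9-10z"/><path d="M108 76l-6 2-16 18 9 5 14 15 13 21 15 15 7 14 0 9 6 5 24 11 5-10 25-24 10-18-17-15-35-11z"/><path d="M33 107l-17 2 0 80 3 1 16-12 14 13 7 1 10-4 8-9 5-14 17-20-2-11-4-11-9-10-17 5-10 0z"/><path d="M283 28l-21 12-17 3-4 3 4 25-6 18-6 9 33 21 3-2 5-12 7-9-1-5 2-3 13-10 13-14-14-14-4-14z"/><path d="M452 231l-34 1-18 31 0 4 7 11 26 22 9-10 14 7 8 1 0-64z"/>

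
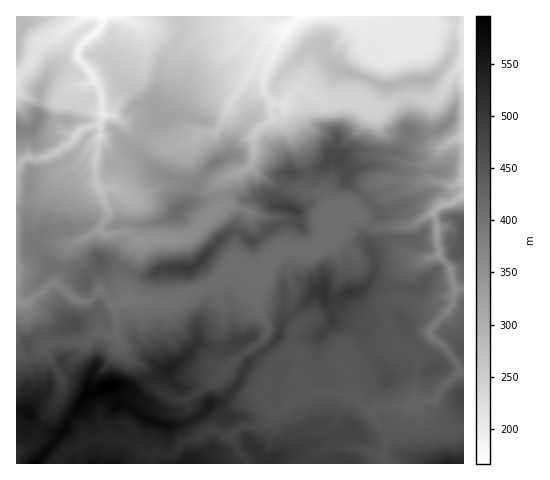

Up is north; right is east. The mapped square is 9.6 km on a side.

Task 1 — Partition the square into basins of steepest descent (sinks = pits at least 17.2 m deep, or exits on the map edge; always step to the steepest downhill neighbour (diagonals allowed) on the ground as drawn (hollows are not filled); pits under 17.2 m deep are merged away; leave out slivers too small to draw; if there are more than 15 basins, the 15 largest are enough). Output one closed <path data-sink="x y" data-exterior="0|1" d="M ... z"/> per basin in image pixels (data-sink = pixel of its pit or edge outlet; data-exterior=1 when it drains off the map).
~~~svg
<path data-sink="103 17" data-exterior="1" d="M179 16l-163 1 0 393 12 4 13 15 19 5-23 29 426 1 1-355-8-1-6 12-12 10-8 3-19 0-2 6-11 13-44-3-13 9-11-1-15 14-25 3-13 23 1 9-19-9-16 2-14-5-11 2-14 6-14 1 7-15-1-4-37-10-22-21-1-3 6-17 19-13-1-7-6-9 0-6 9-37 11-13 9-17 0-6z"/><path data-sink="300 17" data-exterior="1" d="M453 16l-273 0 3 15-9 17-11 13-9 37 0 6 6 9 1 7-19 13-6 17 1 3 22 21 37 10 1 4-7 15 14-1 14-6 11-2 14 5 16-2 19 9-1-9 13-23 25-3 15-14 11 1 13-9 44 3 4-4 7-9 1-7-2-3 0-16-10-29 13-4 17 0 14-11 8-10 4-10 1-30z"/><path data-sink="463 63" data-exterior="1" d="M463 16l-9 1 0 32-4 10-8 10-14 11-17 0-13 4 10 29 0 16 5 5 17-1 10-4 10-9 6-12 8 0z"/><path data-sink="17 453" data-exterior="1" d="M20 410l-4 1 0 52 20 1 24-30-19-5-13-15z"/>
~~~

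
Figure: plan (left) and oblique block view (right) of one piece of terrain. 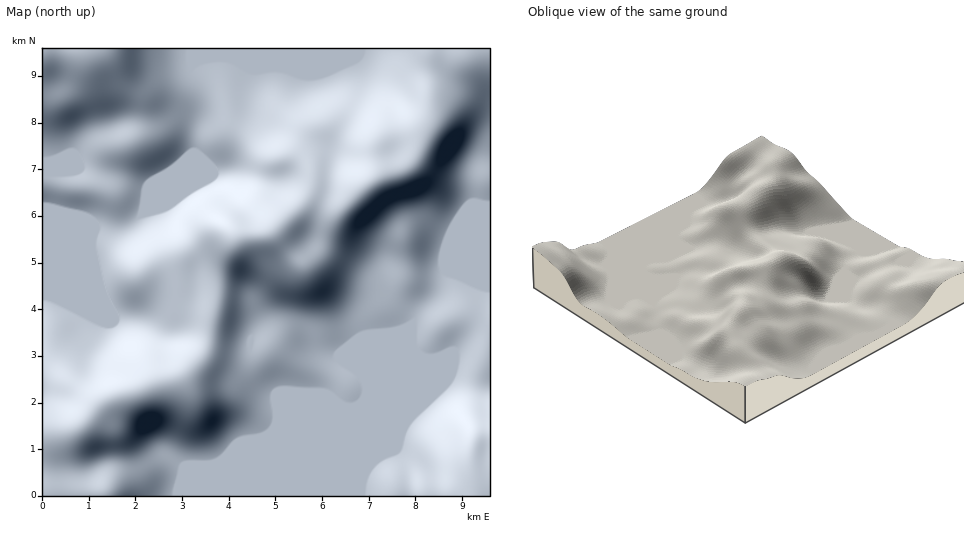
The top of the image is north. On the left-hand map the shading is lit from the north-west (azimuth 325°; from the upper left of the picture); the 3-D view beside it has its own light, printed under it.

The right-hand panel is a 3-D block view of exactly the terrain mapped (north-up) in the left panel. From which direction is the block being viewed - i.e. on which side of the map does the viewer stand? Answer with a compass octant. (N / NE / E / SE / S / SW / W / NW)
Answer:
NE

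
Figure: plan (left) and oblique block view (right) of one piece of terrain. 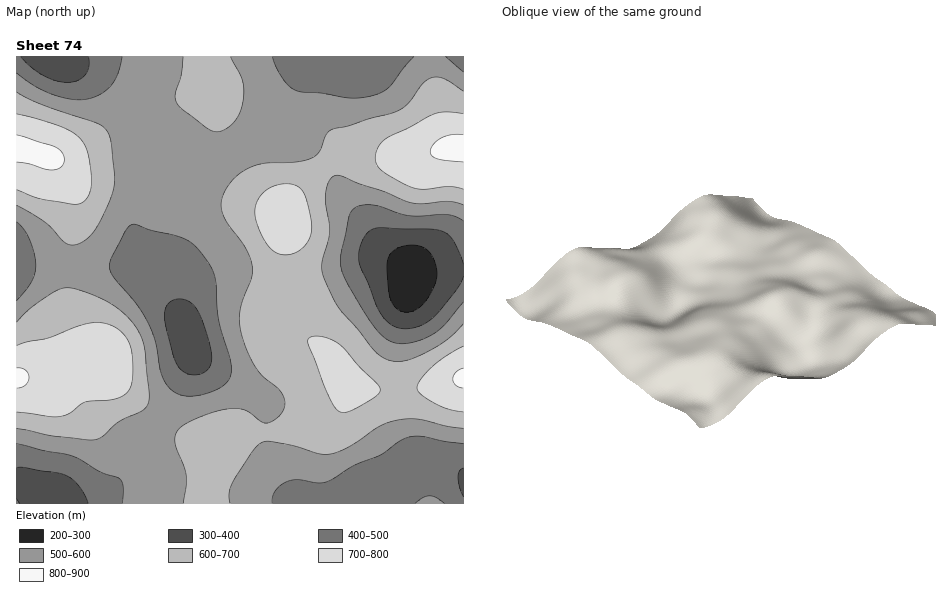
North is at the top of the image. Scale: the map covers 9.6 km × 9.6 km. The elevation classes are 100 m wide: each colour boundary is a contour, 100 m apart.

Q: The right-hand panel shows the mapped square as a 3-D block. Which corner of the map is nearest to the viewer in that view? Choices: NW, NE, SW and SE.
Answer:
SE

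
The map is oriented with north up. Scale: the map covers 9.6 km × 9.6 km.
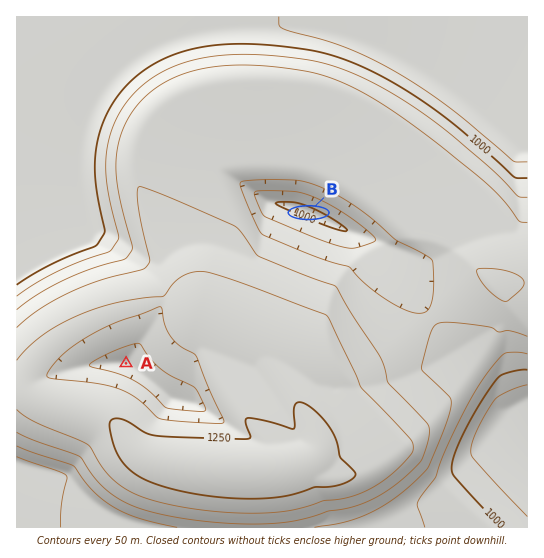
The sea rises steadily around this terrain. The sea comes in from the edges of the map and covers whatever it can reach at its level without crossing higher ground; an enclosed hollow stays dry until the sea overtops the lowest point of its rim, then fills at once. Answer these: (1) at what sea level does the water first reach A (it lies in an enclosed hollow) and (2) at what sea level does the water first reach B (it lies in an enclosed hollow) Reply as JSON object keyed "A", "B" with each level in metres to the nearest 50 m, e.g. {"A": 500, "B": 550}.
{"A": 1200, "B": 1100}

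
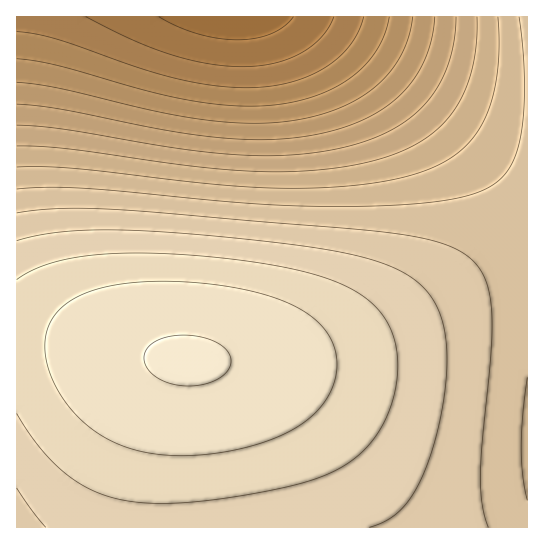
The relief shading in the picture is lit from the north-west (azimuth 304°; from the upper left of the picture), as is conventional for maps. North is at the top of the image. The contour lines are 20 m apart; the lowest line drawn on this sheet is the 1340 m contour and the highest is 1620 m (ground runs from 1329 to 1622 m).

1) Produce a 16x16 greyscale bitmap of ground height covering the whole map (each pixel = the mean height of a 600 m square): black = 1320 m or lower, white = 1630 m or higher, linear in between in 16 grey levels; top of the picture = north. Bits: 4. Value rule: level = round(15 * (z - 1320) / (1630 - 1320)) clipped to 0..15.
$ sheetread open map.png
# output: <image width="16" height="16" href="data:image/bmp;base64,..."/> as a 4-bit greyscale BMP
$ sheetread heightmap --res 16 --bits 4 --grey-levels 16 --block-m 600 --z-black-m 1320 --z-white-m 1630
<image width="16" height="16" href="data:image/bmp;base64,Qk32AAAAAAAAAHYAAAAoAAAAEAAAABAAAAABAAQAAAAAAIAAAAATCwAAEwsAABAAAAAAAAAAAAAAABEREQAiIiIAMzMzAERERABVVVUAZmZmAHd3dwCIiIgAmZmZAKqqqgC7u7sAzMzMAN3d3QDu7u4A////AMzMzMzMzLu6zN3d3d3My7rN3u7t3dzLut3u7u7t3cu63u7v7u7dzLre7v/+7t3Mut7u7u7t3cu63d7u7d3cy7rM3d3MzMu7uru7u7u7qqqqqqqZmZmZmaqIiId3d3iJmndmZVVWZ3iZVVREM0RVZ4lEMyIiIzRniTMiERESNFaJ"/>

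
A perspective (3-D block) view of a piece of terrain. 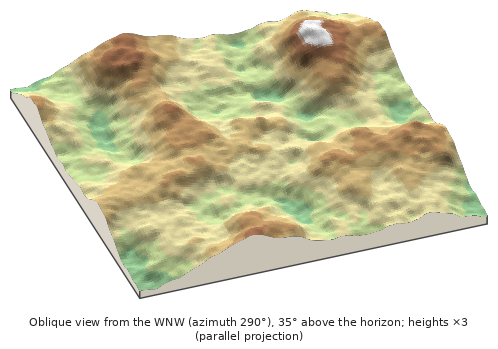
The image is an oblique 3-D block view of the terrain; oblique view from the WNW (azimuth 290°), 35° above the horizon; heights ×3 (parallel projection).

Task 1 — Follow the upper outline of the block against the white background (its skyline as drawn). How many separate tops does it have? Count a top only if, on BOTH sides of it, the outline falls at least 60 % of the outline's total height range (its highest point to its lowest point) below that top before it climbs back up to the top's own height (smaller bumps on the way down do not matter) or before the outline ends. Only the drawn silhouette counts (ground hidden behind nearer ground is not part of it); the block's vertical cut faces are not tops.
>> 0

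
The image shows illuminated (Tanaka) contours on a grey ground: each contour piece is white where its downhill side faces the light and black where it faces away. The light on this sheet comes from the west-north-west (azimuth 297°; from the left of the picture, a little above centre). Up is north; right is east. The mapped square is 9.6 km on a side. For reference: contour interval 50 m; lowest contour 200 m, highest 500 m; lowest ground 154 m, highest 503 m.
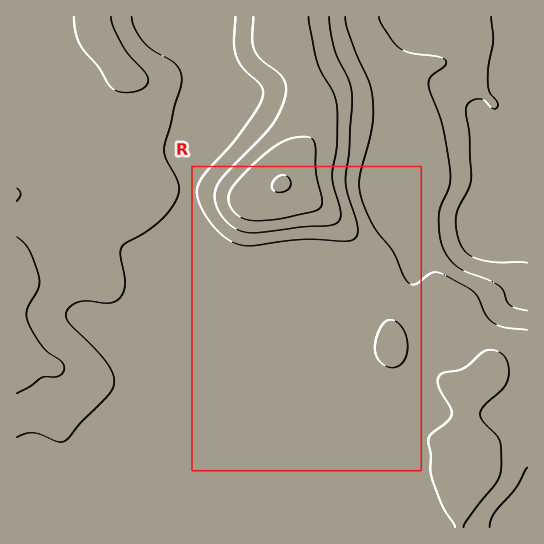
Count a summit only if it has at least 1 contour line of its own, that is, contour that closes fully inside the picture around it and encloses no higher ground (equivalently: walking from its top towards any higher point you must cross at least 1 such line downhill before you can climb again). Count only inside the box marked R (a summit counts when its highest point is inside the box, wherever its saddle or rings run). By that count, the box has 1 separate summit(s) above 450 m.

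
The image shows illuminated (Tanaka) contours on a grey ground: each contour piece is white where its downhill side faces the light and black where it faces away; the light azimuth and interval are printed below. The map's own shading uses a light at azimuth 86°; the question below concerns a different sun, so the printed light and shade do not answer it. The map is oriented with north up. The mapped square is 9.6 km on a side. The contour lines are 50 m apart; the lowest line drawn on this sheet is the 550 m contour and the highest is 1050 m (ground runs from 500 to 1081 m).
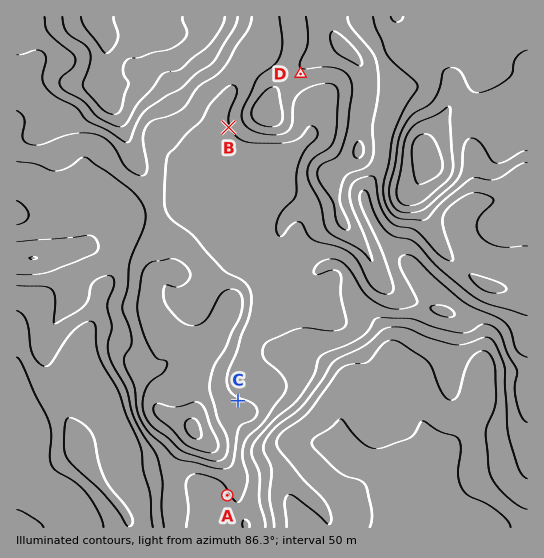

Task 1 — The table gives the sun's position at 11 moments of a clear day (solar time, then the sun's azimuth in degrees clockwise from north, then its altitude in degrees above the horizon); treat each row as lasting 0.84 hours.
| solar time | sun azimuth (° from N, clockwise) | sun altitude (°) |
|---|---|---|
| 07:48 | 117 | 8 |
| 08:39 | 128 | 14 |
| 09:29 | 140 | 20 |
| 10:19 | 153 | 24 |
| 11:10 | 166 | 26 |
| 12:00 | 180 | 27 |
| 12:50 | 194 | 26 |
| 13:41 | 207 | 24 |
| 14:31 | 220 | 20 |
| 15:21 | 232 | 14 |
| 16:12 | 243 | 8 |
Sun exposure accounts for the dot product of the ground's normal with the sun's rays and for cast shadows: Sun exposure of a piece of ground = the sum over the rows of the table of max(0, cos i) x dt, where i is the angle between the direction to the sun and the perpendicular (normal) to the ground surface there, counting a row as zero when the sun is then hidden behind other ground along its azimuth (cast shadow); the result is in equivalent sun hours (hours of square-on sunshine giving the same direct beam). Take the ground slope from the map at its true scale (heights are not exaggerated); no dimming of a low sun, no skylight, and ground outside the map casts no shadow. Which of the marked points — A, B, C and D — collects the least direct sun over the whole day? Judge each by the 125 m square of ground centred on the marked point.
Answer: C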